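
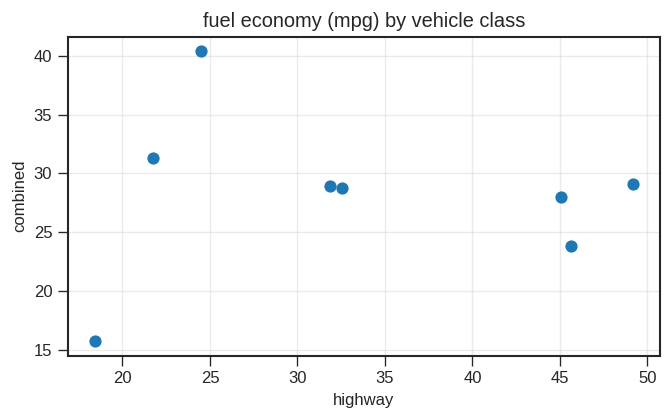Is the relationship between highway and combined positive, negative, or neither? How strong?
Points are roughly uncorrelated; weak (|r| ≈ 0.0).

no clear correlation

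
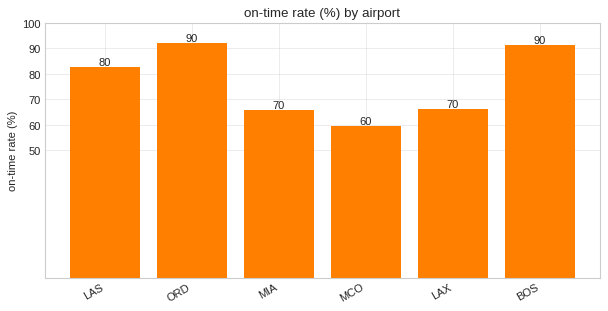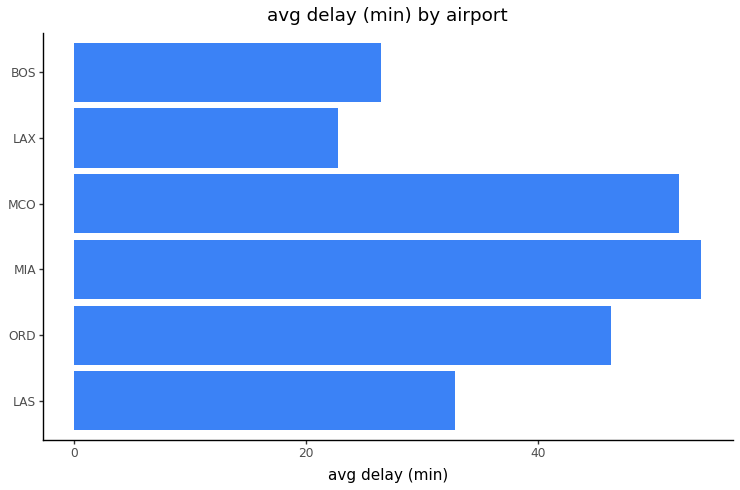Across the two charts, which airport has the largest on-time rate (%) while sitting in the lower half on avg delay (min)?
Chart 2 median avg delay (min) ≈ 40; below-median airports: LAS, LAX, BOS. Among those, BOS has the highest on-time rate (%) (≈ 90).

BOS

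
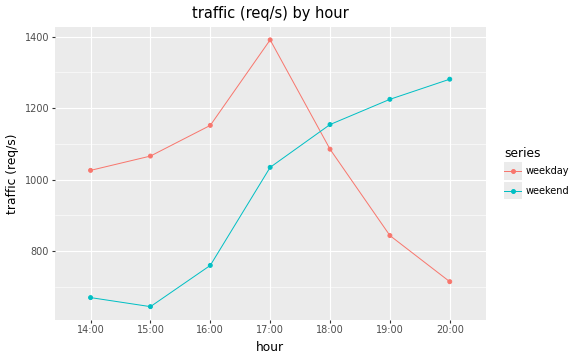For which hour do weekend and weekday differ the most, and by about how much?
20:00: weekend ≈ 1300, weekday ≈ 700 → gap ≈ 600. Next-largest (15:00) is only ≈ 500.

20:00, ≈ 600 req/s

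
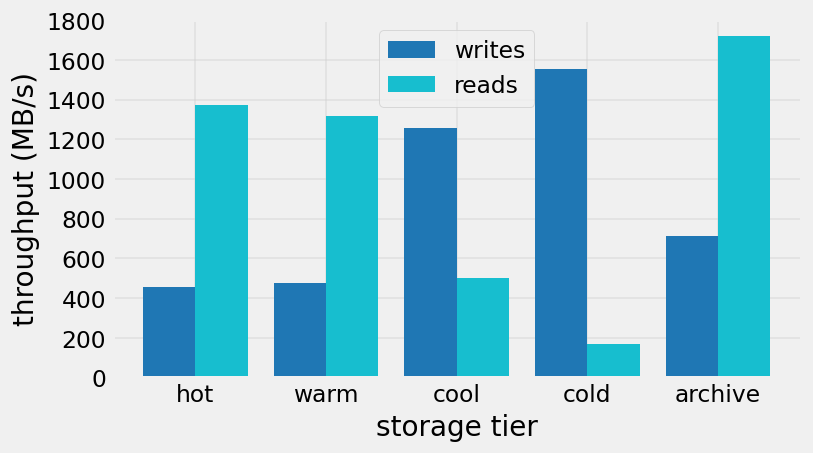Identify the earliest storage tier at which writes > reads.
warm: writes ≈ 400 vs reads ≈ 1400 (not yet); cool: writes ≈ 1200 vs reads ≈ 600 (first crossover).

cool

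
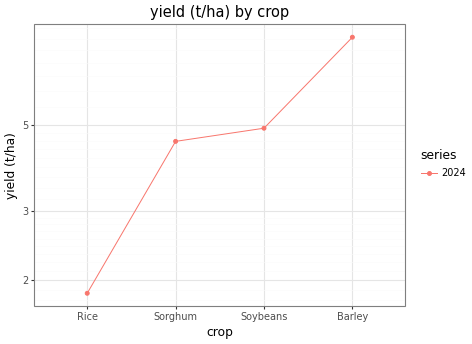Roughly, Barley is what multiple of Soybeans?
Barley ≈ 8, Soybeans ≈ 5; 8/5 ≈ 1.6.

≈ 1.6×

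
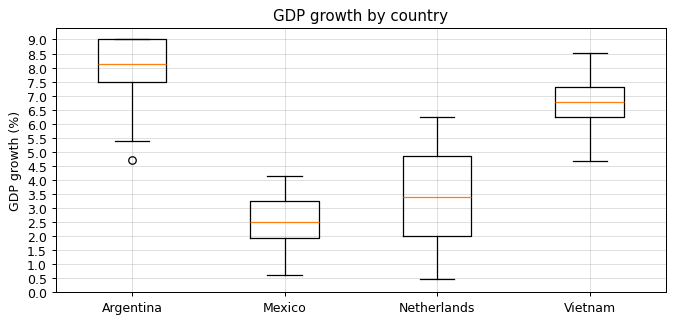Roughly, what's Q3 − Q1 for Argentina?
Q3 ≈ 9.0, Q1 ≈ 7.5; IQR ≈ 1.5.

≈ 1.5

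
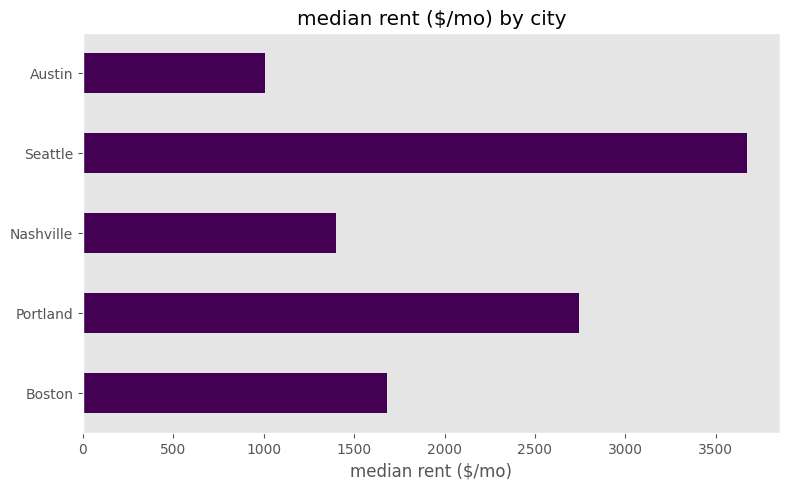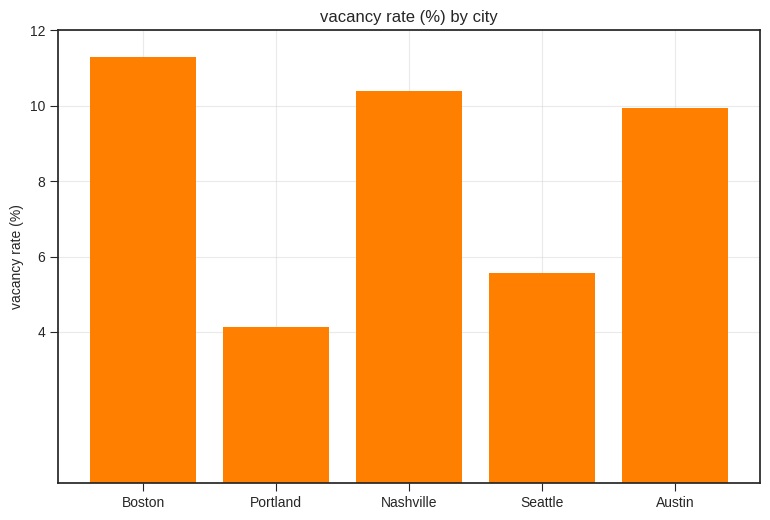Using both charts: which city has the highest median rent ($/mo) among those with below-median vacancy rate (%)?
Seattle

Chart 2 median vacancy rate (%) ≈ 10; below-median cities: Portland, Seattle. Among those, Seattle has the highest median rent ($/mo) (≈ 3500).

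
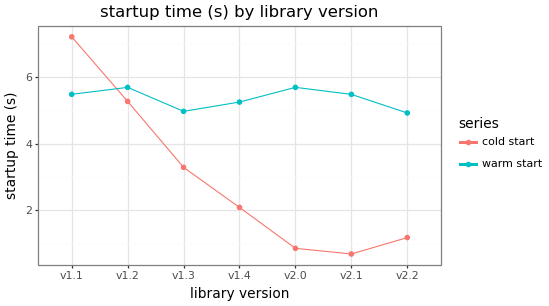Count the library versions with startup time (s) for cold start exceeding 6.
Above 6: v1.1.

1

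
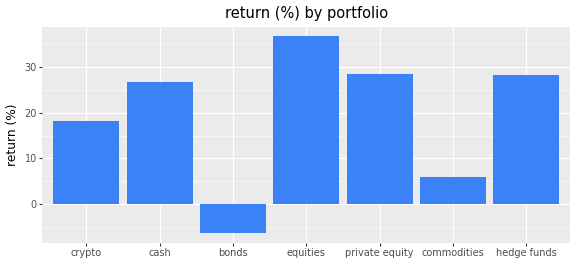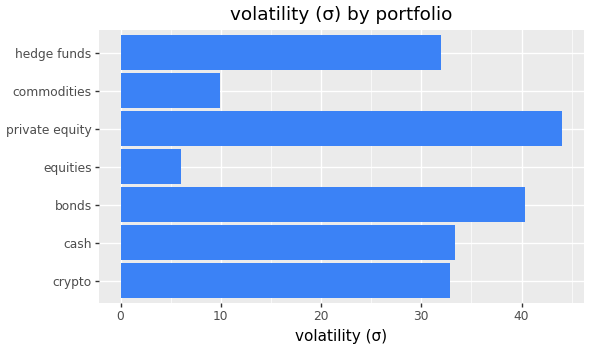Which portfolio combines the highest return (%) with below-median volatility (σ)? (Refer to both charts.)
Chart 2 median volatility (σ) ≈ 35; below-median portfolios: equities, commodities, hedge funds. Among those, equities has the highest return (%) (≈ 35).

equities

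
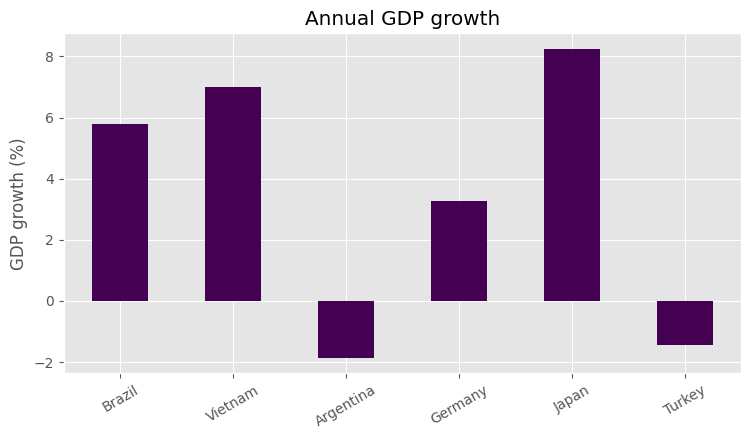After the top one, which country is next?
Vietnam

Top 3: Japan ≈ 8, Vietnam ≈ 7, Brazil ≈ 6.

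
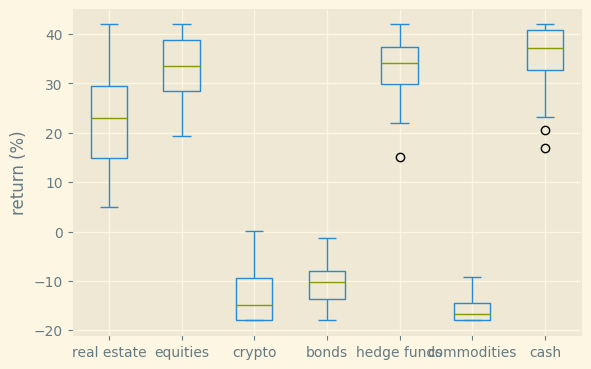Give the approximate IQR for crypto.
≈ 10

Q3 ≈ -10, Q1 ≈ -20; IQR ≈ 10.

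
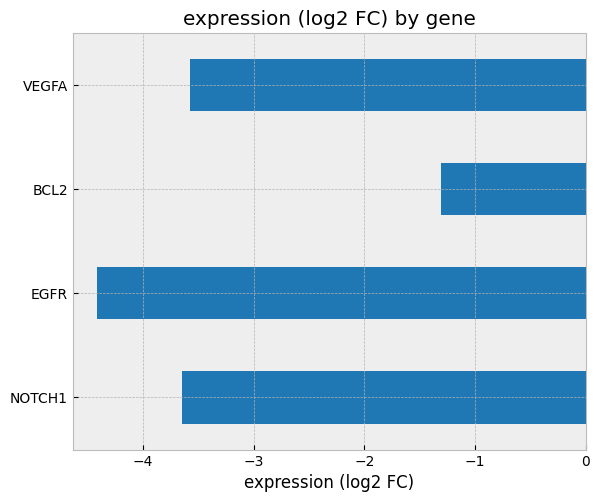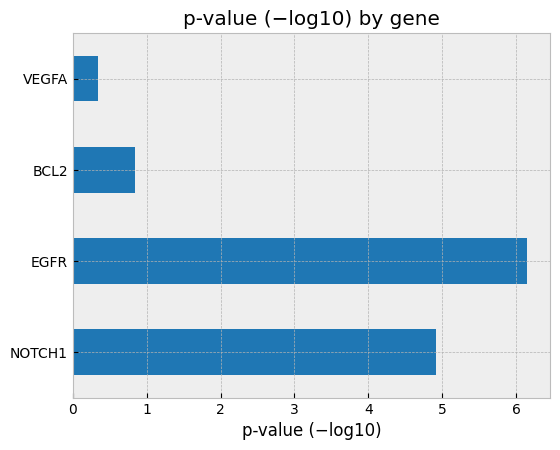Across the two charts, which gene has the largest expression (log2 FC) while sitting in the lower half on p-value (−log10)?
Chart 2 median p-value (−log10) ≈ 3; below-median genes: BCL2, VEGFA. Among those, BCL2 has the highest expression (log2 FC) (≈ -1).

BCL2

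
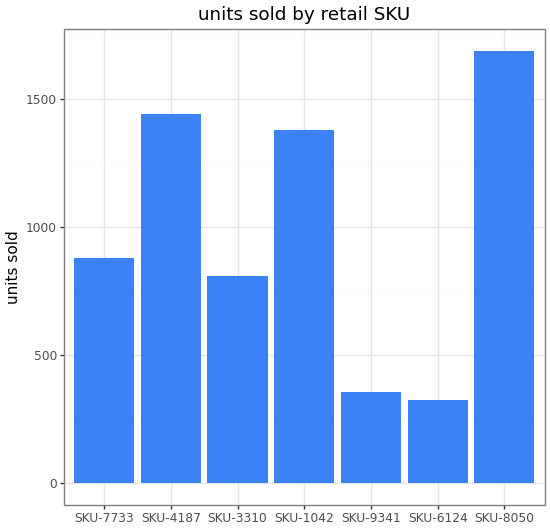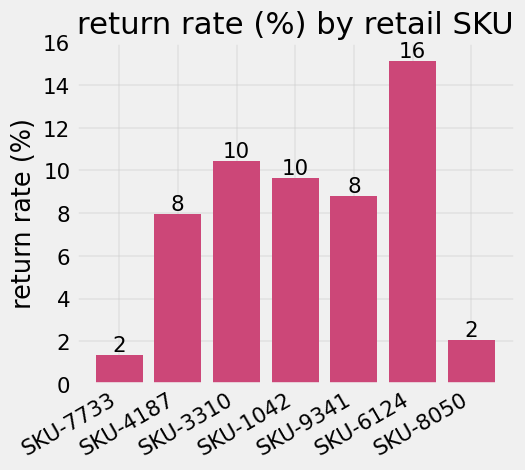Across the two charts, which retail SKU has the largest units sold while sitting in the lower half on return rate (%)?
Chart 2 median return rate (%) ≈ 8; below-median retail SKUs: SKU-7733, SKU-4187, SKU-8050. Among those, SKU-8050 has the highest units sold (≈ 1600).

SKU-8050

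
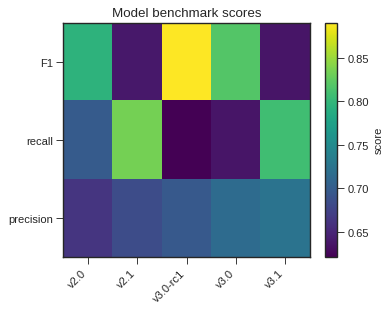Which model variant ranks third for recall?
v2.0

Top 4 for recall: v2.1 ≈ 0.85, v3.1 ≈ 0.80, v2.0 ≈ 0.70, v3.0 ≈ 0.65.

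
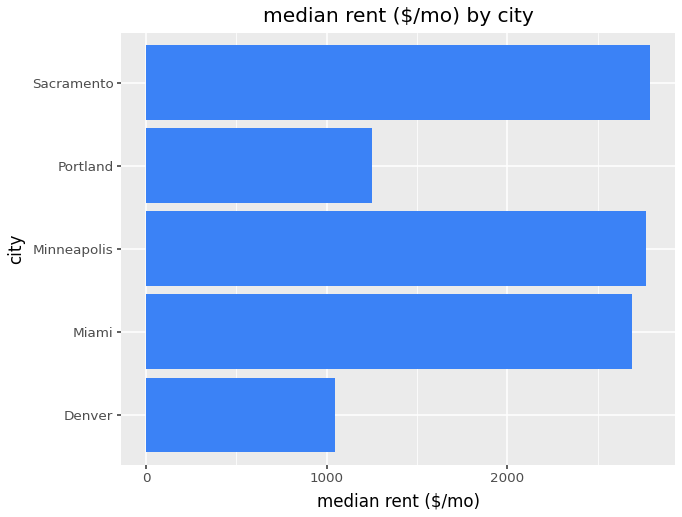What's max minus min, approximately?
≈ 2000

Max Sacramento ≈ 3000, min Denver ≈ 1000; range ≈ 2000.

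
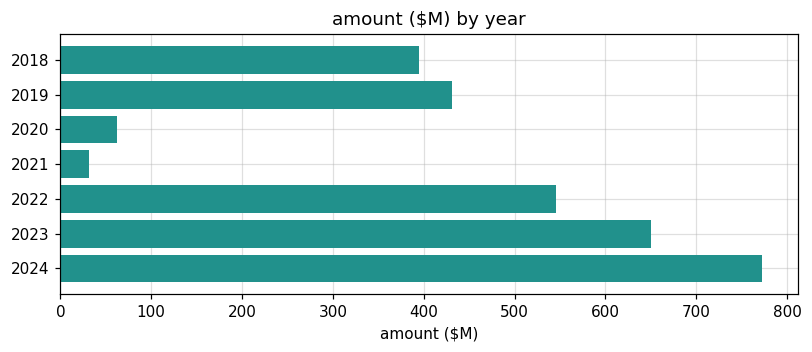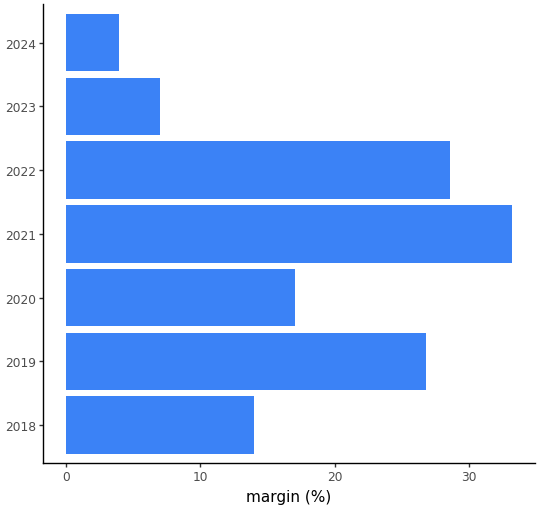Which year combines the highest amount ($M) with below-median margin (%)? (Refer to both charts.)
2024

Chart 2 median margin (%) ≈ 15; below-median years: 2018, 2023, 2024. Among those, 2024 has the highest amount ($M) (≈ 800).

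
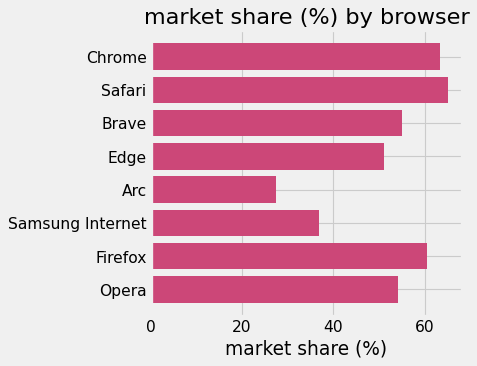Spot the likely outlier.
Arc ≈ 30; the rest sit between ≈ 40 and ≈ 60.

Arc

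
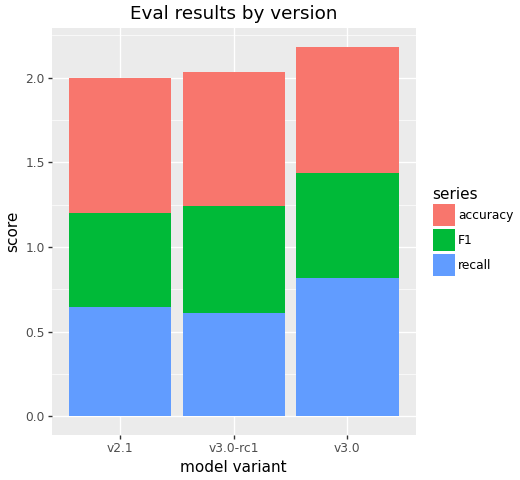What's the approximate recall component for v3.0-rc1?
recall top ≈ 0.6, bottom ≈ 0.0; segment ≈ 0.6.

≈ 0.6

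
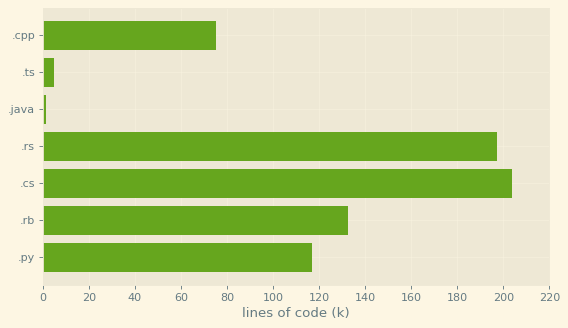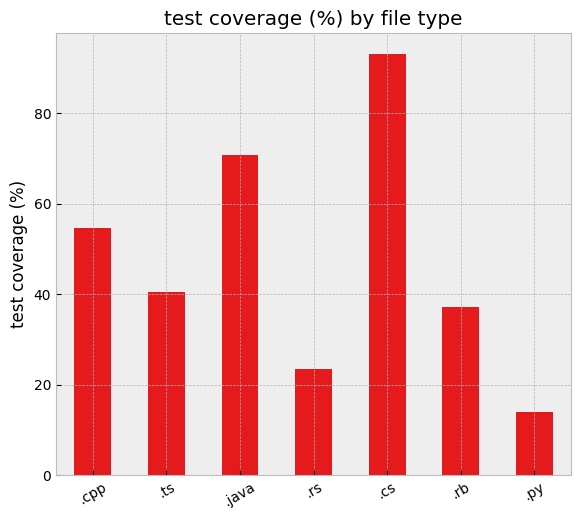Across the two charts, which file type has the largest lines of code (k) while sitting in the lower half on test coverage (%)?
.rs

Chart 2 median test coverage (%) ≈ 40; below-median file types: .rs, .rb, .py. Among those, .rs has the highest lines of code (k) (≈ 200).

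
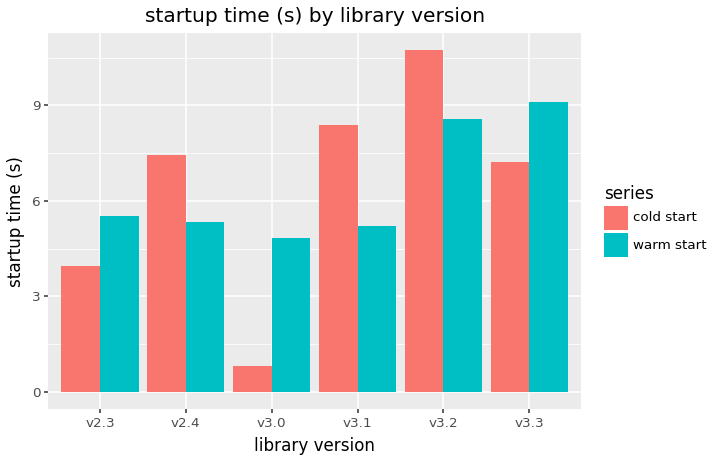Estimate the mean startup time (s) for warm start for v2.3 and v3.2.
≈ 8

(6 + 9) / 2 ≈ 8.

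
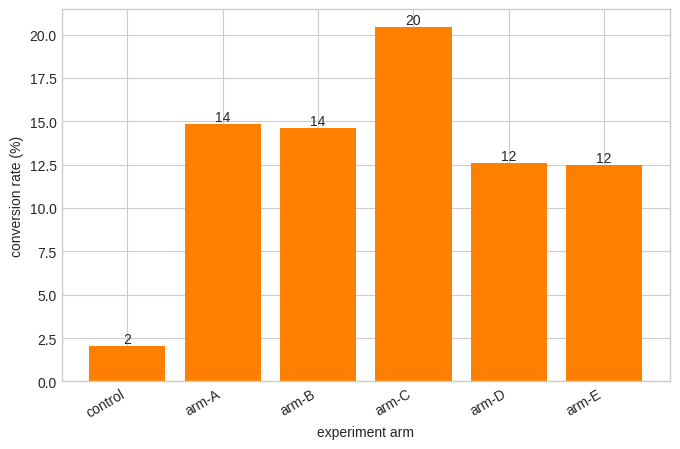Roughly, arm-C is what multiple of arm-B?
≈ 1.43×

arm-C ≈ 20, arm-B ≈ 14; 20/14 ≈ 1.43.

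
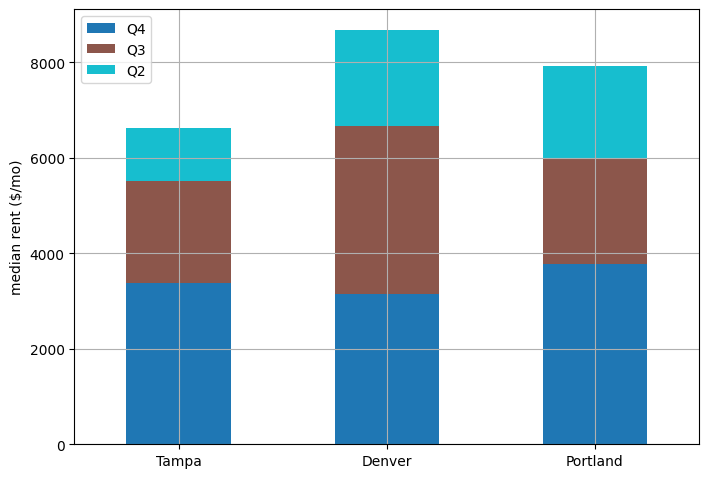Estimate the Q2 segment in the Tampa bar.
Q2 top ≈ 7000, bottom ≈ 6000; segment ≈ 1000.

≈ 1000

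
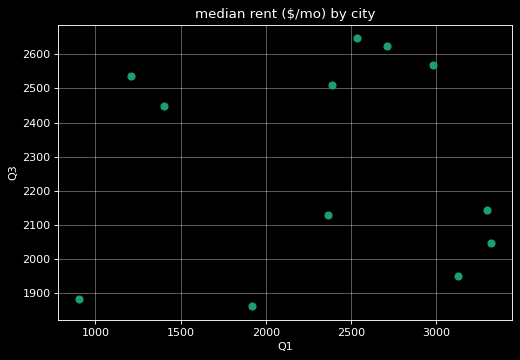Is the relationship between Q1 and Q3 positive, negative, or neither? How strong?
no clear correlation

Points are roughly uncorrelated; weak (|r| ≈ 0.0).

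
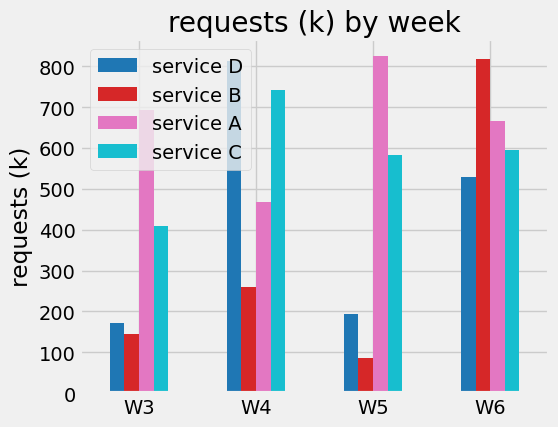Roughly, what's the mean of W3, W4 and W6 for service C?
≈ 567

(400 + 700 + 600) / 3 ≈ 567.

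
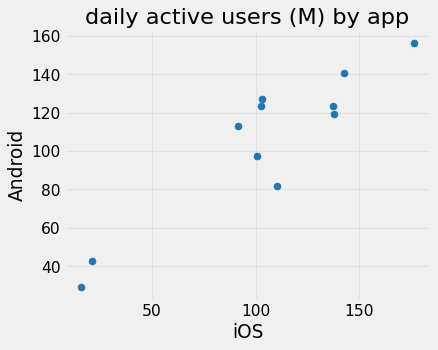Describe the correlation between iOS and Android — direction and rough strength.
positive, strong

Points are positively correlated; strong (|r| ≈ 0.9).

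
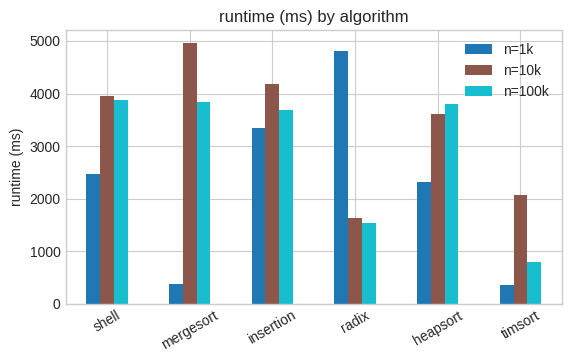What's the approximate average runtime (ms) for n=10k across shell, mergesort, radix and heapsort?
(4000 + 5000 + 1500 + 3500) / 4 ≈ 3500.

≈ 3500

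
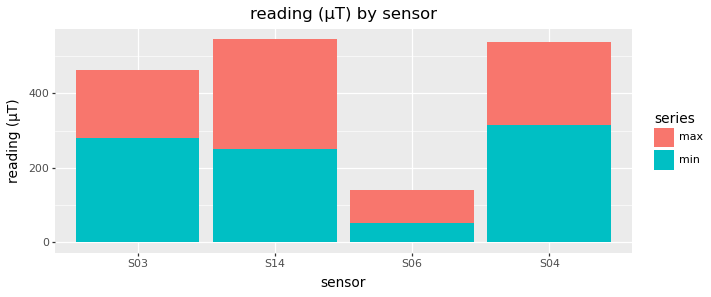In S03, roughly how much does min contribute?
min top ≈ 300, bottom ≈ 0; segment ≈ 300.

≈ 300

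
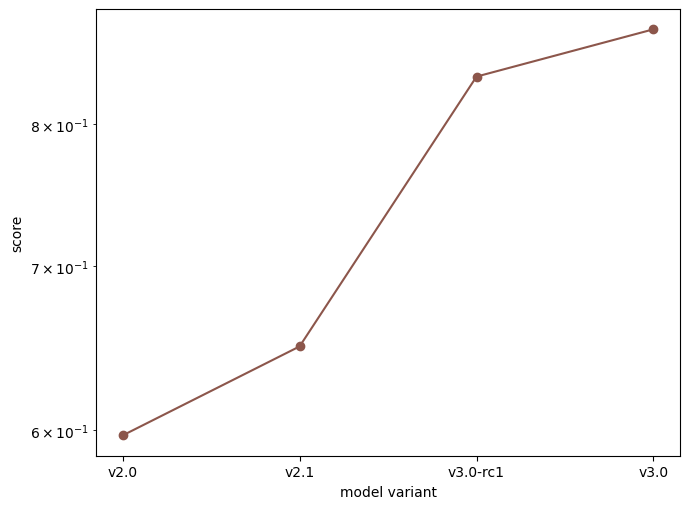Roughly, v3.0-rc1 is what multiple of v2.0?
v3.0-rc1 ≈ 0.85, v2.0 ≈ 0.60; 0.85/0.60 ≈ 1.42.

≈ 1.42×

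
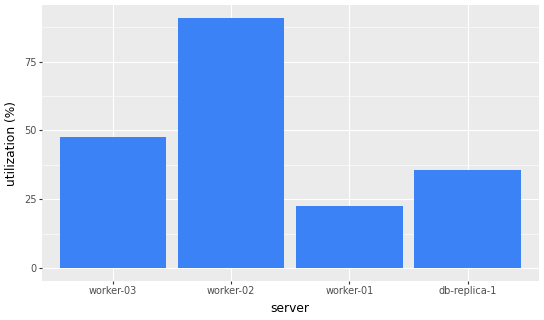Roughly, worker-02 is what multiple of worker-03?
worker-02 ≈ 90, worker-03 ≈ 50; 90/50 ≈ 1.8.

≈ 1.8×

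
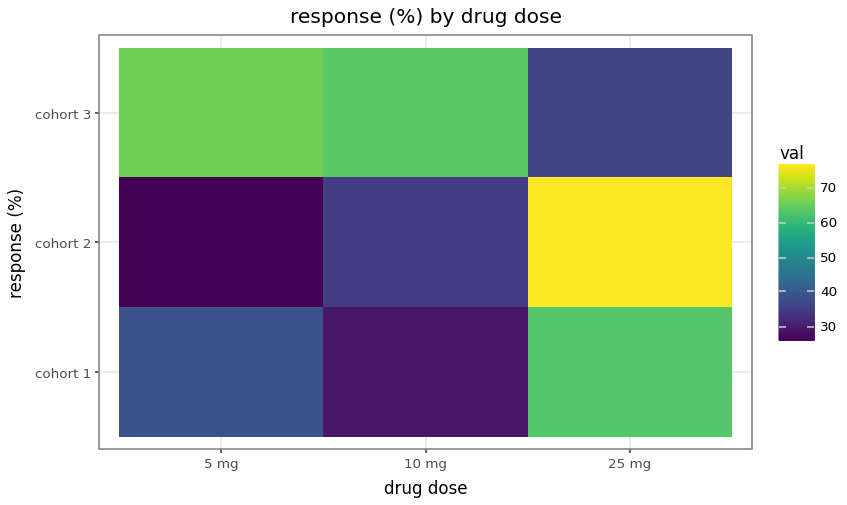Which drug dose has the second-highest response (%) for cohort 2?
Top 3 for cohort 2: 25 mg ≈ 75, 10 mg ≈ 35, 5 mg ≈ 25.

10 mg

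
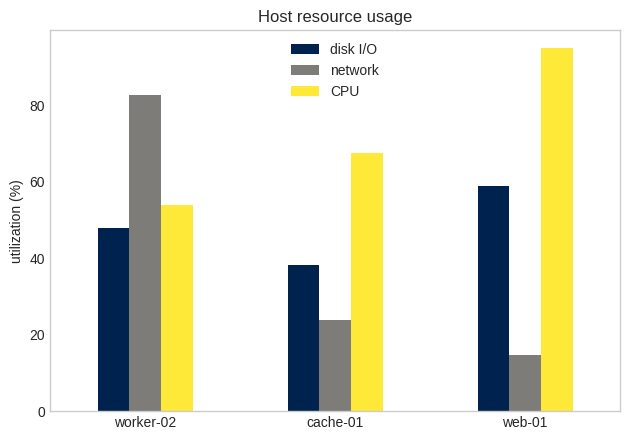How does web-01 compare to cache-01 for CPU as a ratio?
web-01 ≈ 90, cache-01 ≈ 70; 90/70 ≈ 1.29.

≈ 1.29×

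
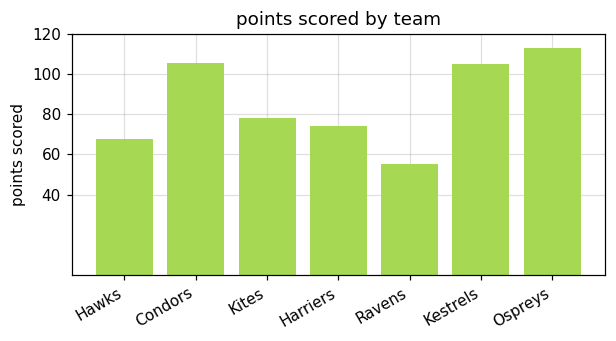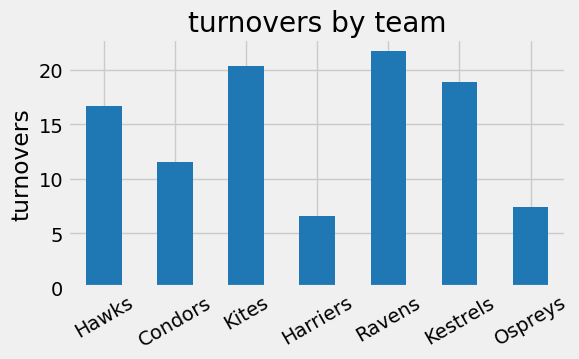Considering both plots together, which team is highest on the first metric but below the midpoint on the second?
Chart 2 median turnovers ≈ 16; below-median teams: Condors, Harriers, Ospreys. Among those, Ospreys has the highest points scored (≈ 120).

Ospreys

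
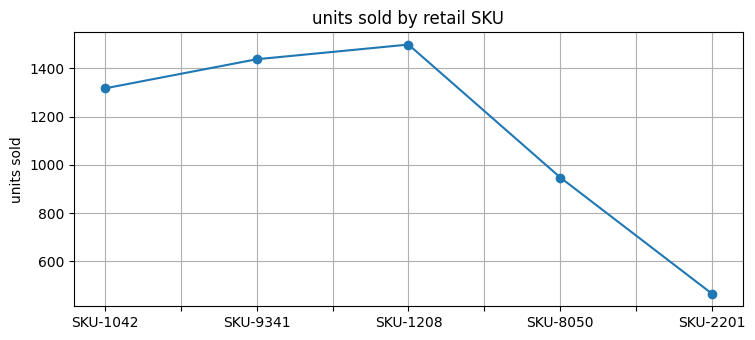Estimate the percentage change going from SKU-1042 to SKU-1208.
≈ +15.4%

SKU-1042 ≈ 1300, SKU-1208 ≈ 1500; (1500 − 1300) / 1300 ≈ +15.4%.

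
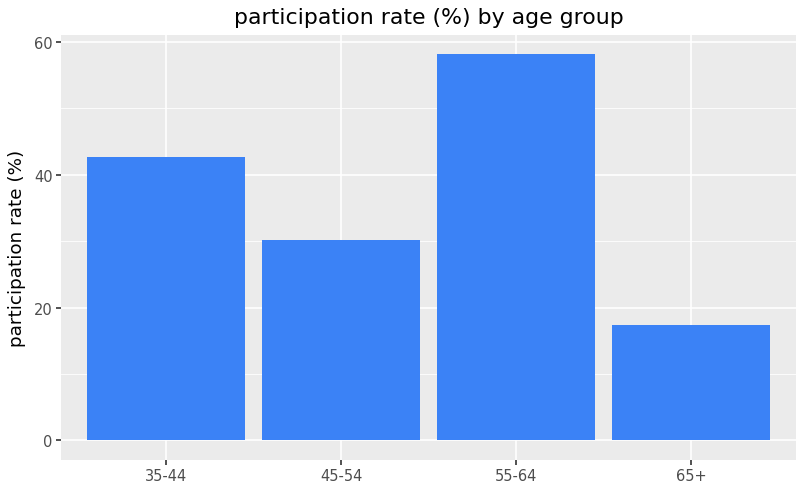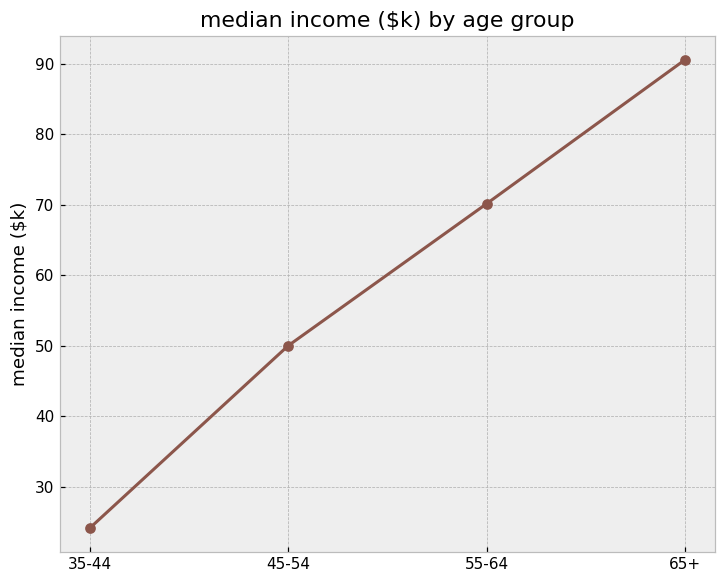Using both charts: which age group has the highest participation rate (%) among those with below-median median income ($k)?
35-44

Chart 2 median median income ($k) ≈ 60; below-median age groups: 35-44, 45-54. Among those, 35-44 has the highest participation rate (%) (≈ 40).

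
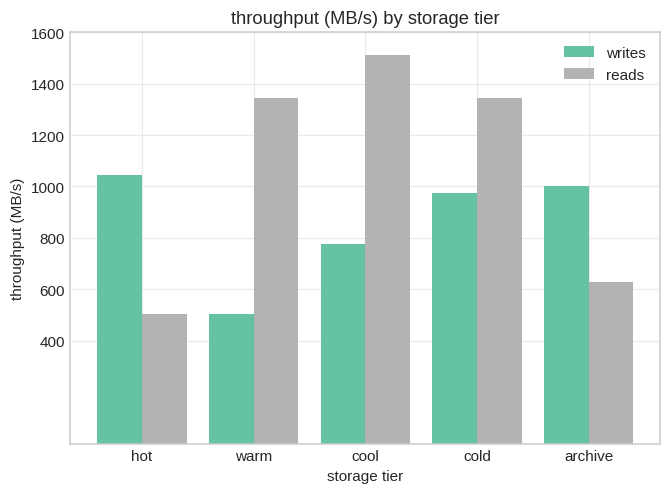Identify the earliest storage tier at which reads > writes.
hot: reads ≈ 600 vs writes ≈ 1000 (not yet); warm: reads ≈ 1400 vs writes ≈ 600 (first crossover).

warm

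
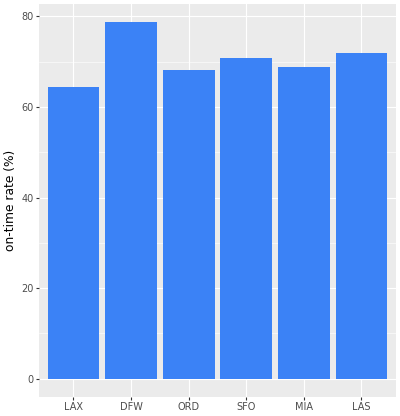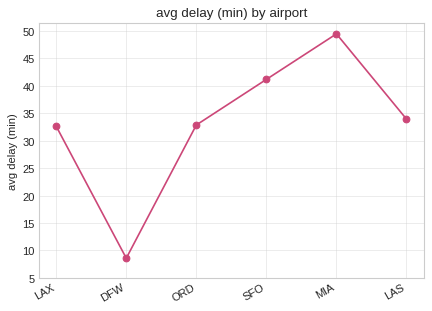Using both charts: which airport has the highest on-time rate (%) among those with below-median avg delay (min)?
Chart 2 median avg delay (min) ≈ 35; below-median airports: LAX, DFW, ORD. Among those, DFW has the highest on-time rate (%) (≈ 80).

DFW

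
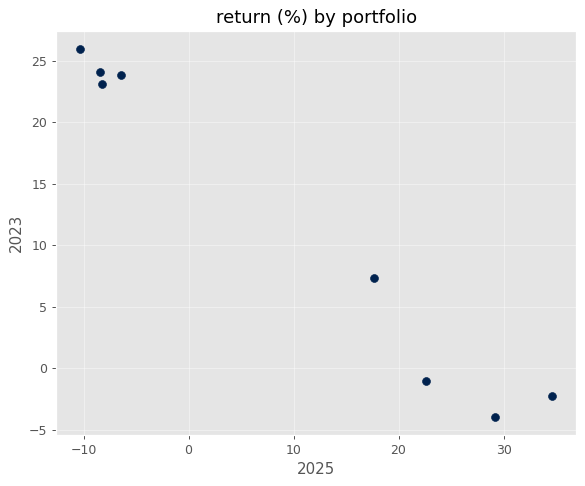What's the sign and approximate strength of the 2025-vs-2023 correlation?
Points are negatively correlated; strong (|r| ≈ 1.0).

negative, strong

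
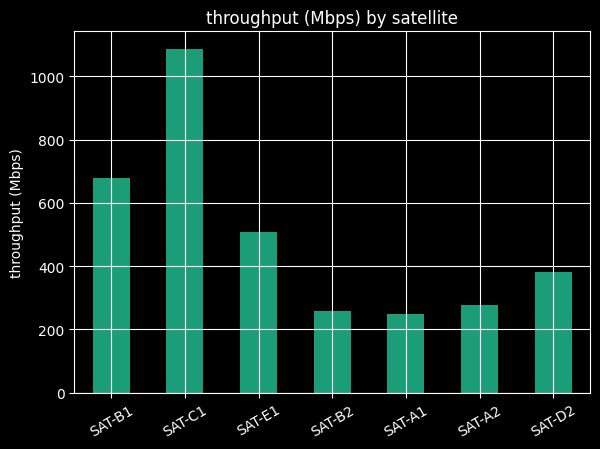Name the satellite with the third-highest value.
SAT-E1

Top 4: SAT-C1 ≈ 1100, SAT-B1 ≈ 700, SAT-E1 ≈ 500, SAT-D2 ≈ 400.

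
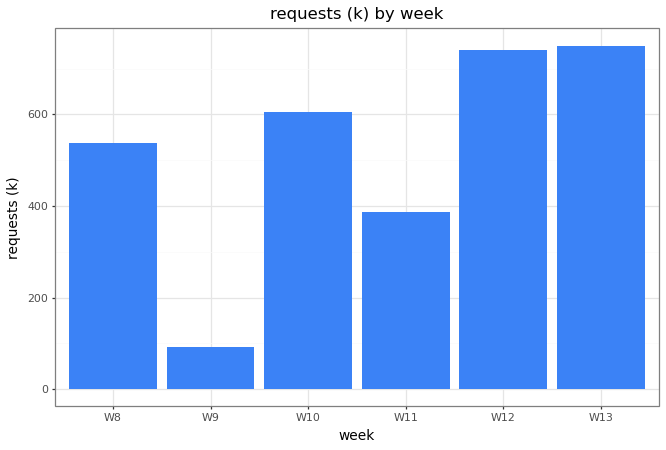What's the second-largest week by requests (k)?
Top 3: W13 ≈ 800, W12 ≈ 700, W10 ≈ 600.

W12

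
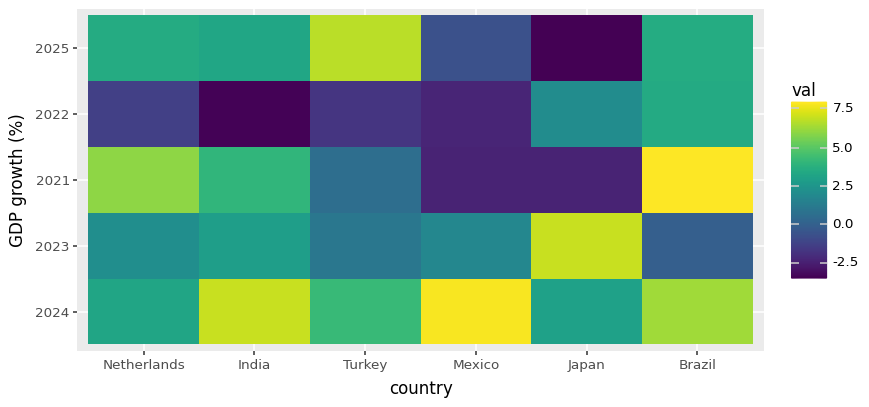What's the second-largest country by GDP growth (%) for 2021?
Netherlands

Top 3 for 2021: Brazil ≈ 8, Netherlands ≈ 6, India ≈ 4.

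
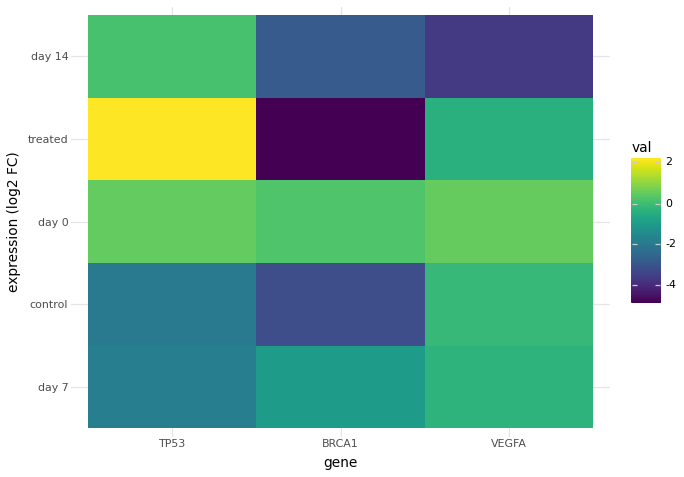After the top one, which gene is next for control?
TP53

Top 3 for control: VEGFA ≈ 0, TP53 ≈ -2, BRCA1 ≈ -3.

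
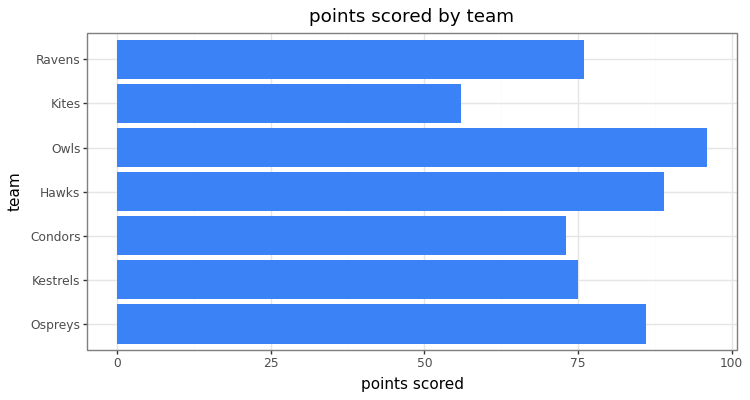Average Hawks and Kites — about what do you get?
≈ 75

(90 + 60) / 2 ≈ 75.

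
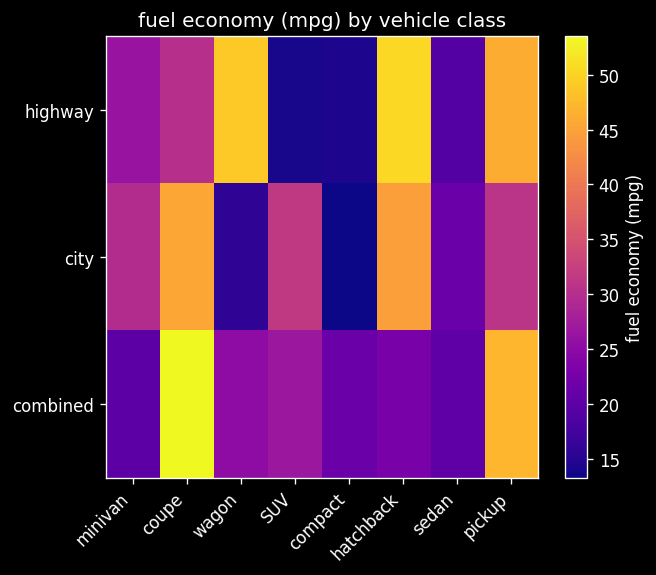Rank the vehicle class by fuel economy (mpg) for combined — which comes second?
pickup

Top 3 for combined: coupe ≈ 55, pickup ≈ 45, SUV ≈ 25.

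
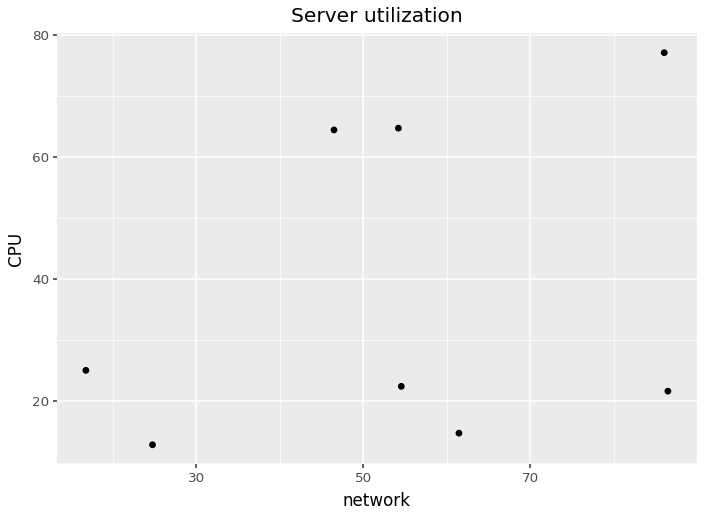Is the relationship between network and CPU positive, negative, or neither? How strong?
Points are positively correlated; weak (|r| ≈ 0.3).

positive, weak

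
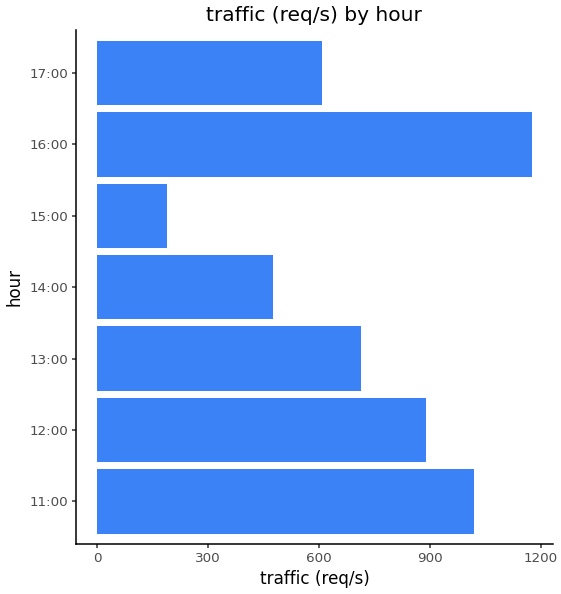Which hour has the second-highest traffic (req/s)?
Top 3: 16:00 ≈ 1200, 11:00 ≈ 1000, 12:00 ≈ 900.

11:00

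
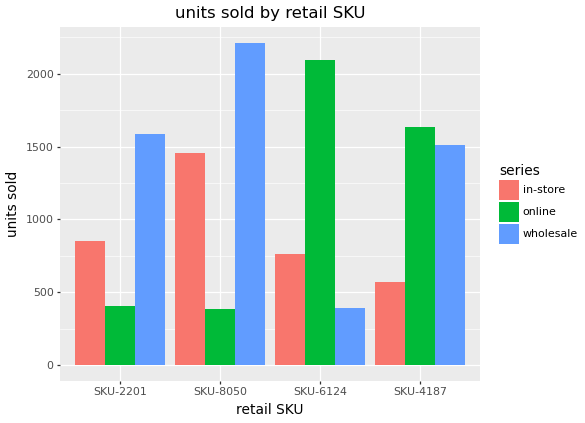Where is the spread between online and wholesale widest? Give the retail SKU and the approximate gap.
SKU-8050: online ≈ 400, wholesale ≈ 2200 → gap ≈ 1800. Next-largest (SKU-6124) is only ≈ 1600.

SKU-8050, ≈ 1800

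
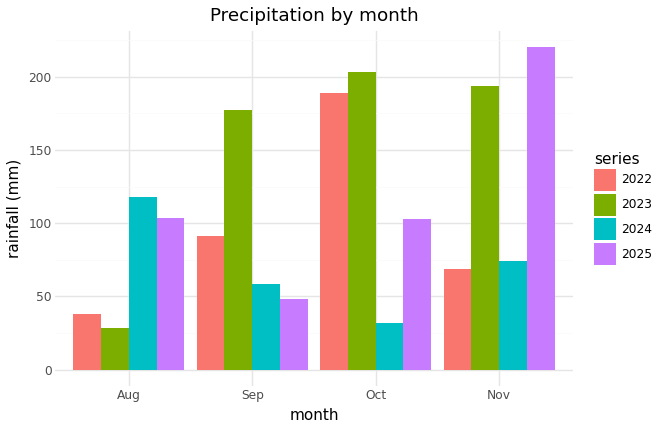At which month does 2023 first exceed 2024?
Sep

Aug: 2023 ≈ 20 vs 2024 ≈ 120 (not yet); Sep: 2023 ≈ 180 vs 2024 ≈ 60 (first crossover).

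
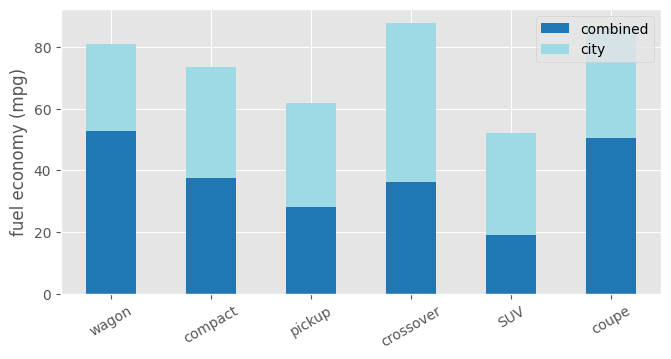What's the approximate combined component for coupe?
≈ 50

combined top ≈ 50, bottom ≈ 0; segment ≈ 50.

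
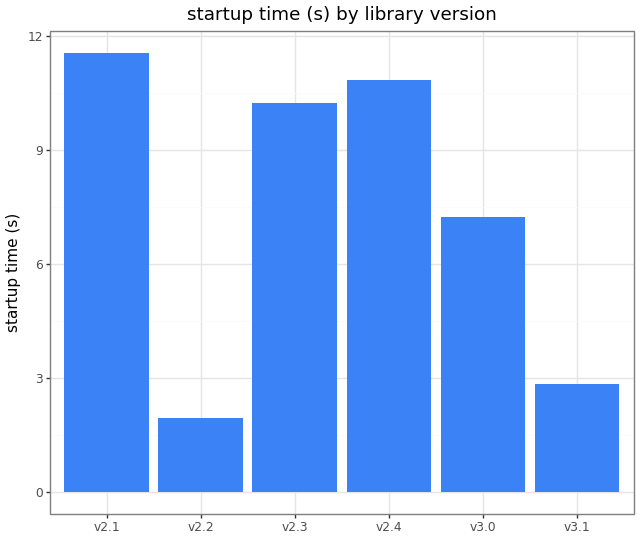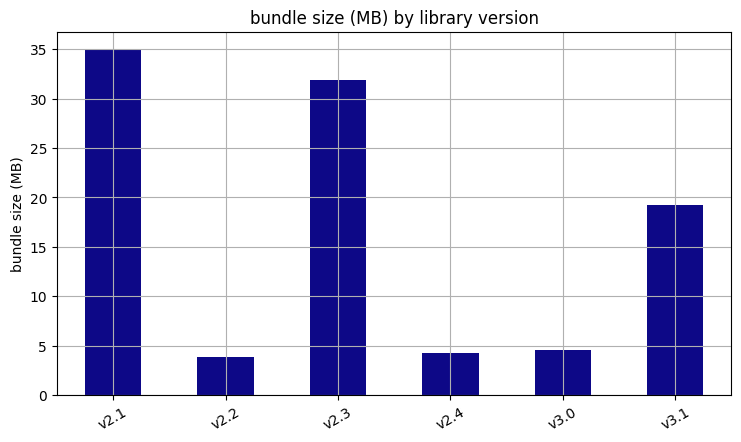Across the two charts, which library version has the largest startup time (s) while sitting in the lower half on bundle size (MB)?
Chart 2 median bundle size (MB) ≈ 10; below-median library versions: v2.2, v2.4, v3.0. Among those, v2.4 has the highest startup time (s) (≈ 10).

v2.4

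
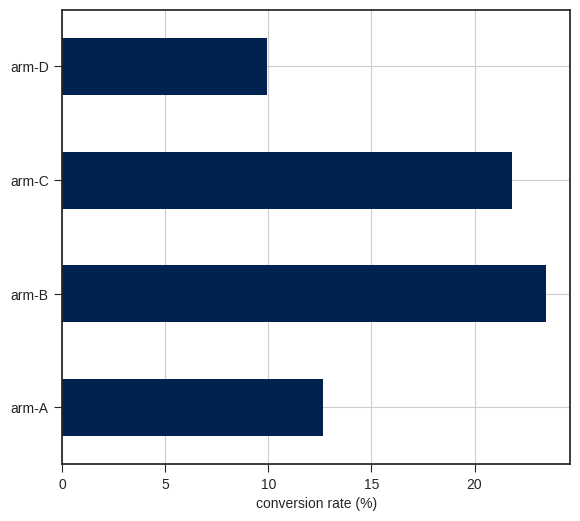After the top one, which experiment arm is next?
Top 3: arm-B ≈ 24, arm-C ≈ 22, arm-A ≈ 12.

arm-C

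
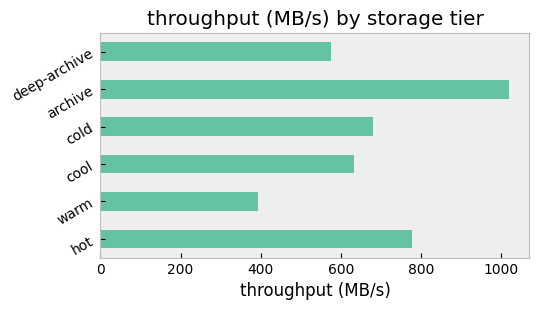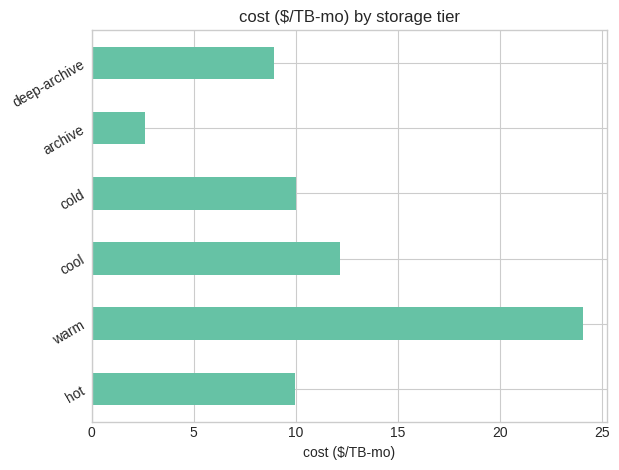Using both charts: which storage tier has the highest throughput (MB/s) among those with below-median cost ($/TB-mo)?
Chart 2 median cost ($/TB-mo) ≈ 10; below-median storage tiers: hot, archive, deep-archive. Among those, archive has the highest throughput (MB/s) (≈ 1000).

archive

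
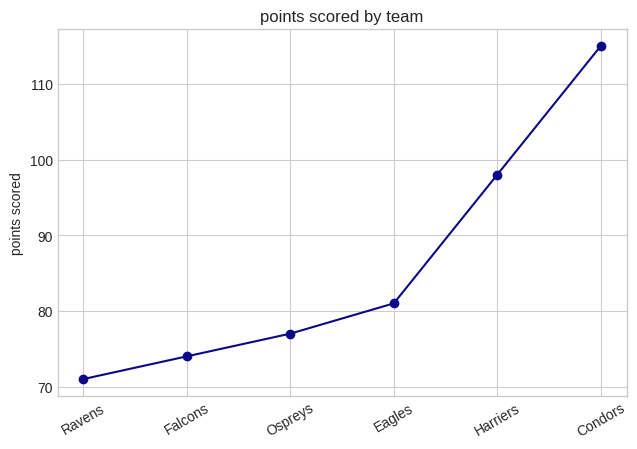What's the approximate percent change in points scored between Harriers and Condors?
Harriers ≈ 100, Condors ≈ 115; (115 − 100) / 100 ≈ +15%.

≈ +15%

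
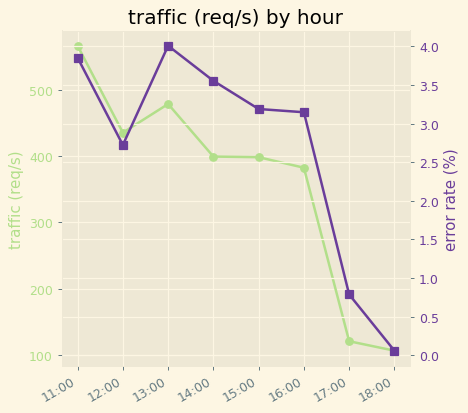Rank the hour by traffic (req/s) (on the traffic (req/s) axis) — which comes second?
Top 3 (on the traffic (req/s) axis): 11:00 ≈ 550, 13:00 ≈ 500, 12:00 ≈ 450.

13:00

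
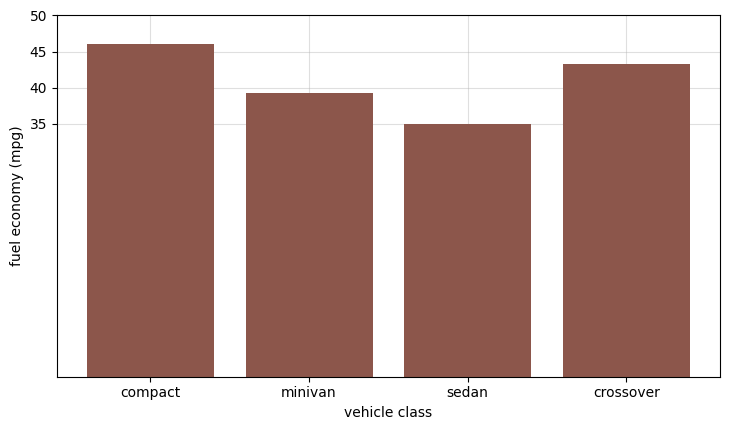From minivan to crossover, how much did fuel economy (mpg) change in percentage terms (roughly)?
minivan ≈ 40, crossover ≈ 45; (45 − 40) / 40 ≈ +12.5%.

≈ +12.5%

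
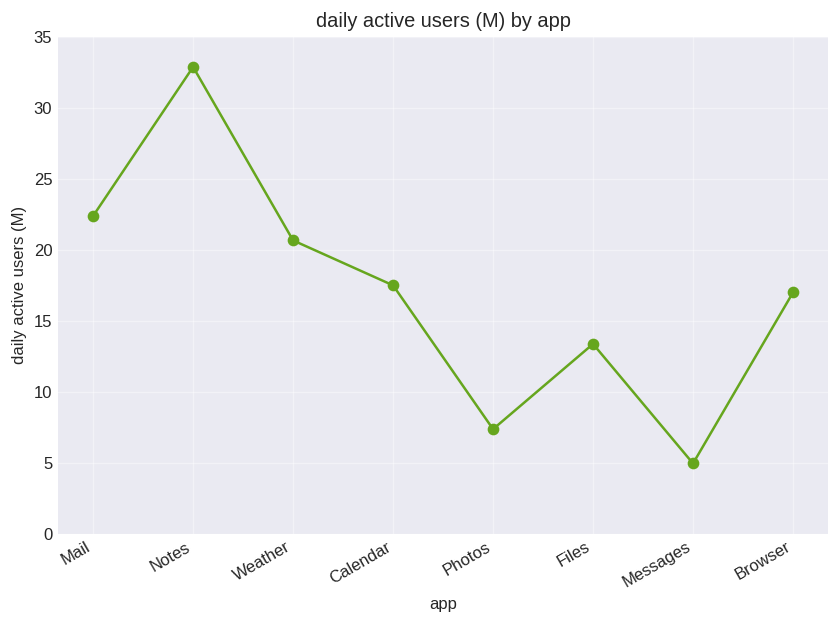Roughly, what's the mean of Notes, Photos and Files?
(35 + 5 + 15) / 3 ≈ 18.

≈ 18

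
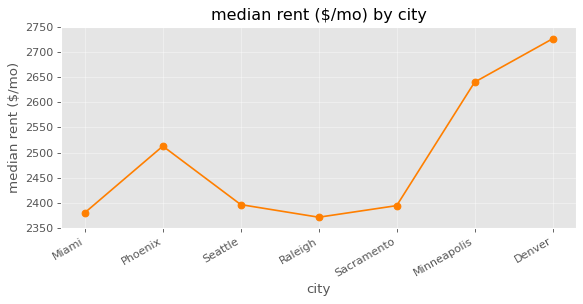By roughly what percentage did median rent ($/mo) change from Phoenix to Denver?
Phoenix ≈ 2500, Denver ≈ 2750; (2750 − 2500) / 2500 ≈ +10%.

≈ +10%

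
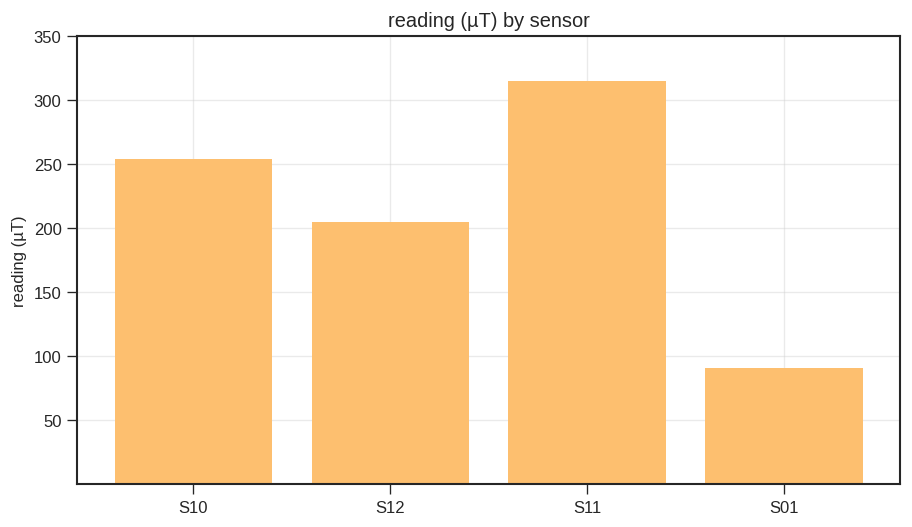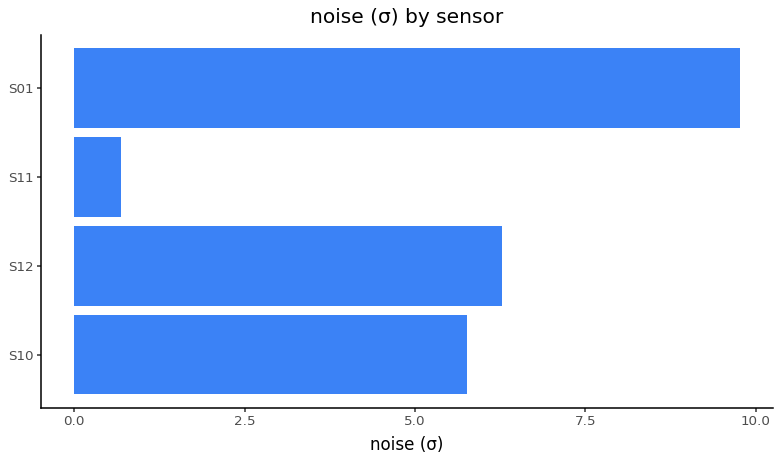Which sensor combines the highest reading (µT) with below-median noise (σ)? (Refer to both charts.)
S11

Chart 2 median noise (σ) ≈ 6; below-median sensors: S10, S11. Among those, S11 has the highest reading (µT) (≈ 300).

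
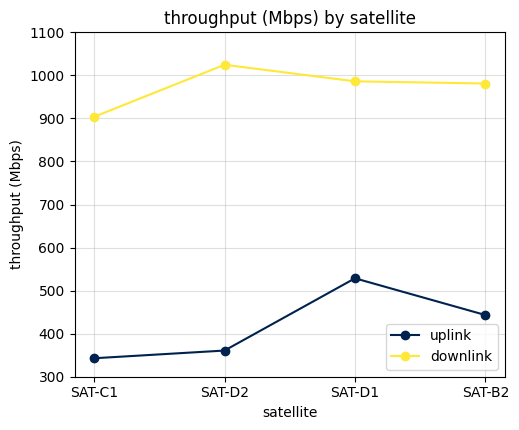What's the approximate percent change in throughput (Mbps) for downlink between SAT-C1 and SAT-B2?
≈ +11.1%

SAT-C1 ≈ 900, SAT-B2 ≈ 1000; (1000 − 900) / 900 ≈ +11.1%.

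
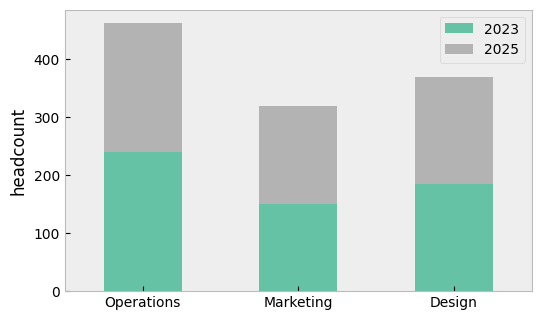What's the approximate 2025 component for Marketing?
≈ 150

2025 top ≈ 300, bottom ≈ 150; segment ≈ 150.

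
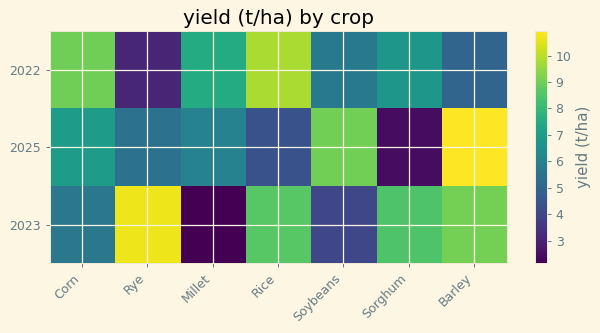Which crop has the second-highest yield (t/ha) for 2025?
Top 3 for 2025: Barley ≈ 11, Soybeans ≈ 9, Corn ≈ 7.

Soybeans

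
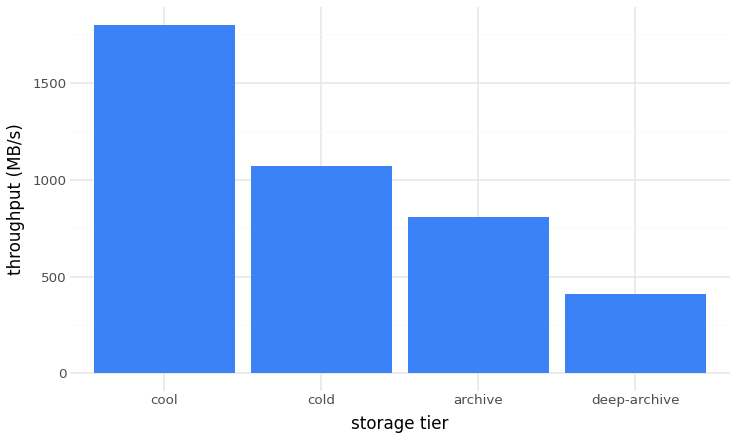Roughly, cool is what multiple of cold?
≈ 1.8×

cool ≈ 1800, cold ≈ 1000; 1800/1000 ≈ 1.8.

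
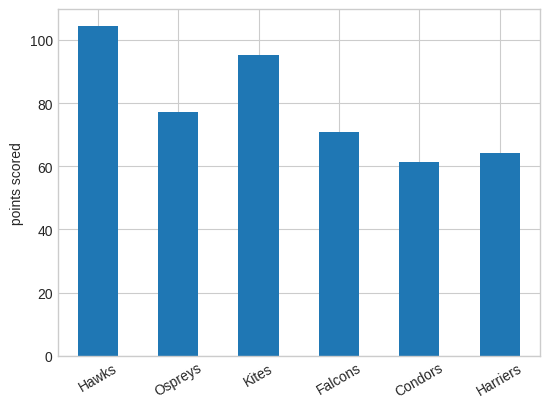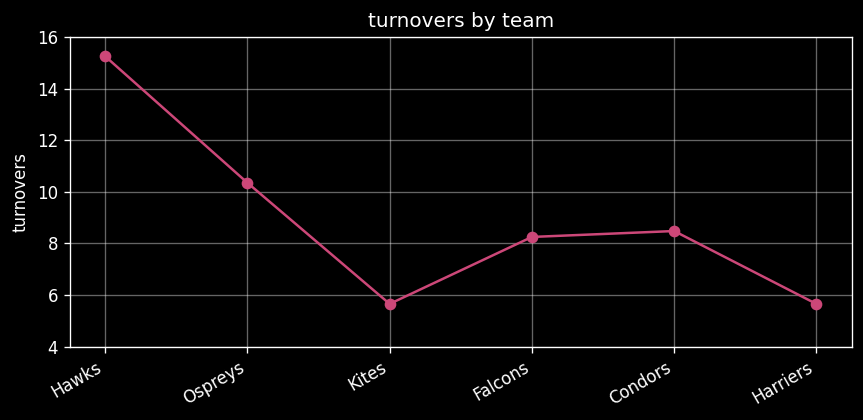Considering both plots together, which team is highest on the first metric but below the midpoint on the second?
Kites

Chart 2 median turnovers ≈ 8; below-median teams: Kites, Falcons, Harriers. Among those, Kites has the highest points scored (≈ 100).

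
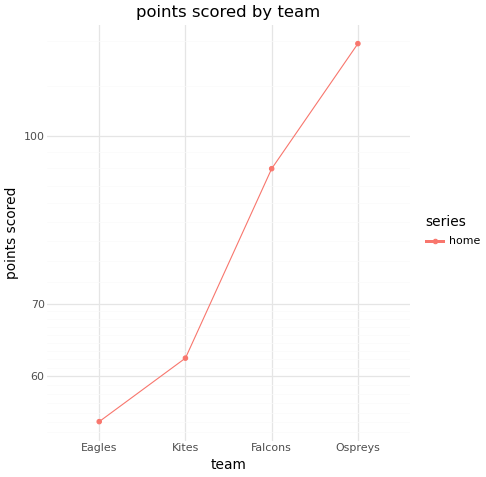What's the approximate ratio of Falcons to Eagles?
≈ 1.8×

Falcons ≈ 90, Eagles ≈ 50; 90/50 ≈ 1.8.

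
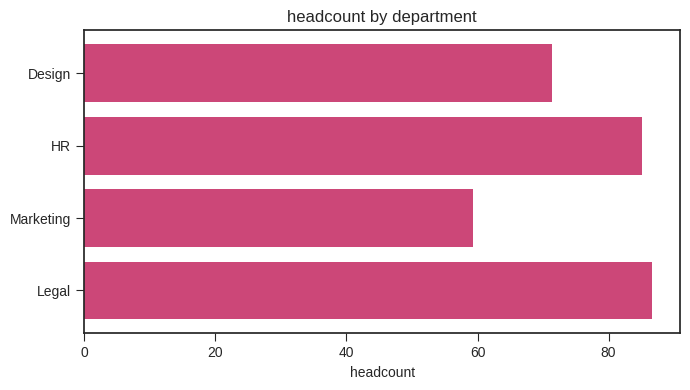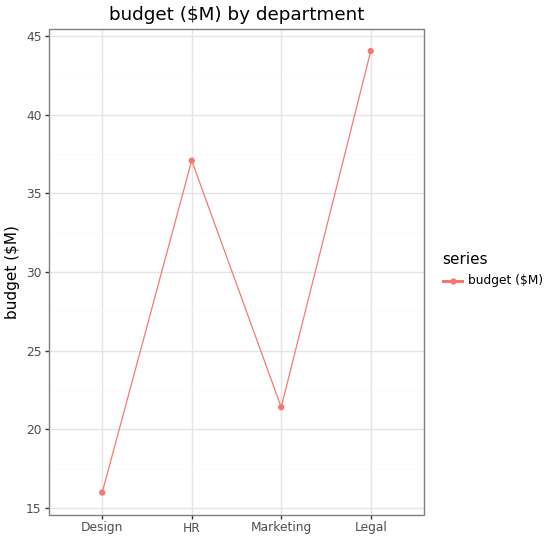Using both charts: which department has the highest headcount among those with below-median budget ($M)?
Chart 2 median budget ($M) ≈ 30; below-median departments: Design, Marketing. Among those, Design has the highest headcount (≈ 70).

Design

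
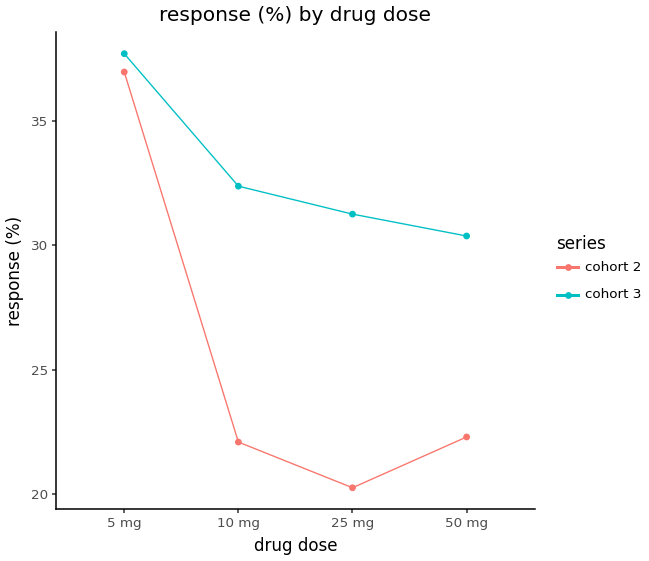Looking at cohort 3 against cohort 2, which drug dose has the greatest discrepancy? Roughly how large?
25 mg, ≈ 12 %

25 mg: cohort 3 ≈ 32, cohort 2 ≈ 20 → gap ≈ 12. Next-largest (10 mg) is only ≈ 10.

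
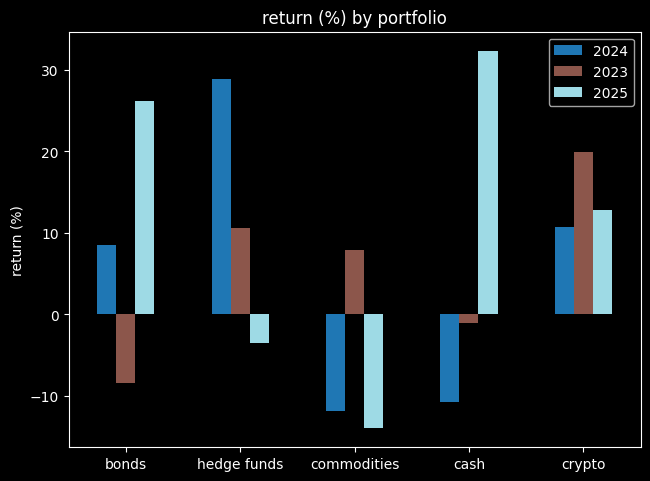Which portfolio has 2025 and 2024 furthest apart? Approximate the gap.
cash: 2025 ≈ 30, 2024 ≈ -10 → gap ≈ 40. Next-largest (hedge funds) is only ≈ 35.

cash, ≈ 40 %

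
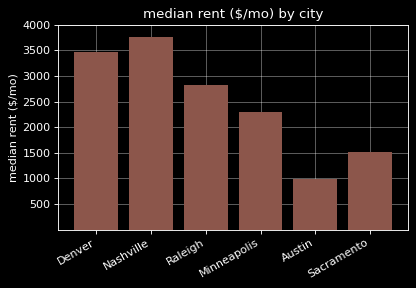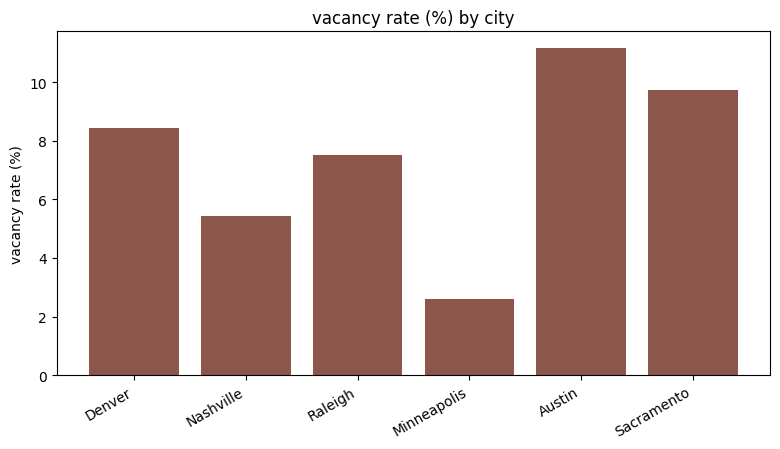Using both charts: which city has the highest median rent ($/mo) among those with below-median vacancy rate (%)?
Chart 2 median vacancy rate (%) ≈ 8; below-median cities: Nashville, Raleigh, Minneapolis. Among those, Nashville has the highest median rent ($/mo) (≈ 4000).

Nashville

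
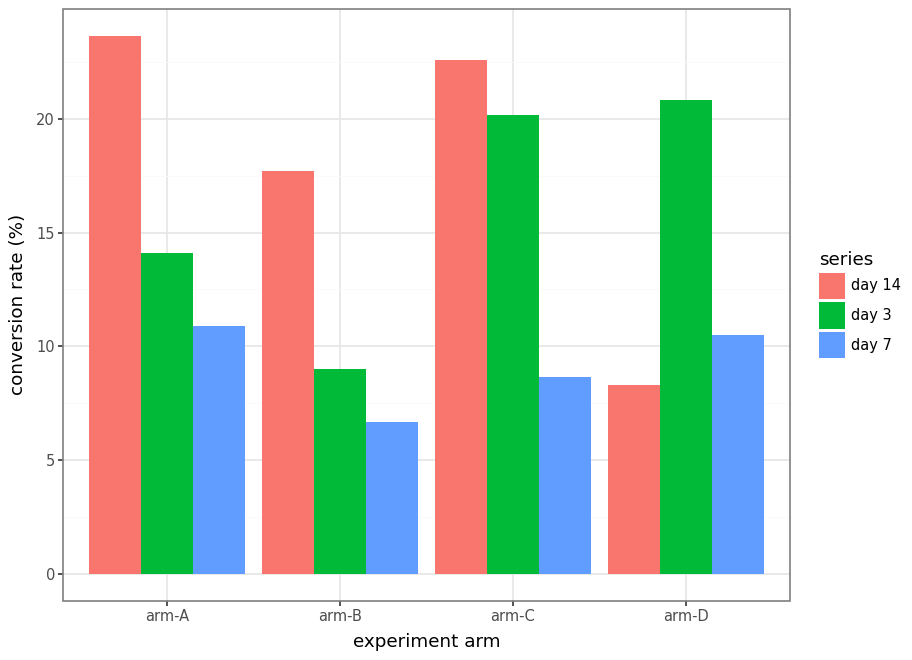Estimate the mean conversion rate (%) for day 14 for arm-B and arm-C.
(18 + 22) / 2 ≈ 20.

≈ 20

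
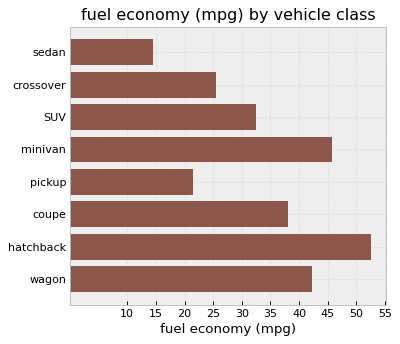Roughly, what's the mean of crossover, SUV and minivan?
(25 + 30 + 45) / 3 ≈ 33.

≈ 33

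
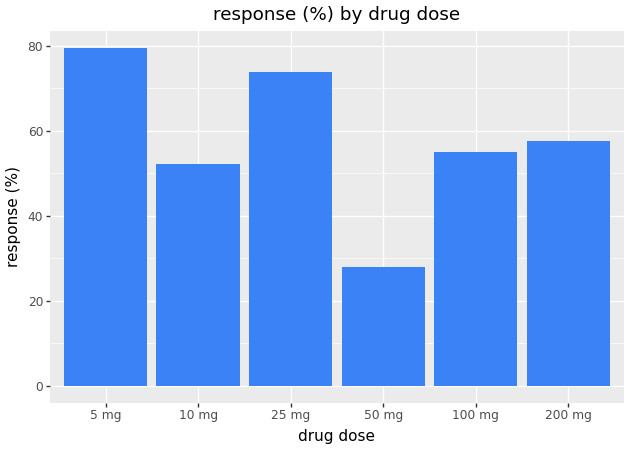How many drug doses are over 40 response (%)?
Above 40: 5 mg, 10 mg, 25 mg, 100 mg, 200 mg.

5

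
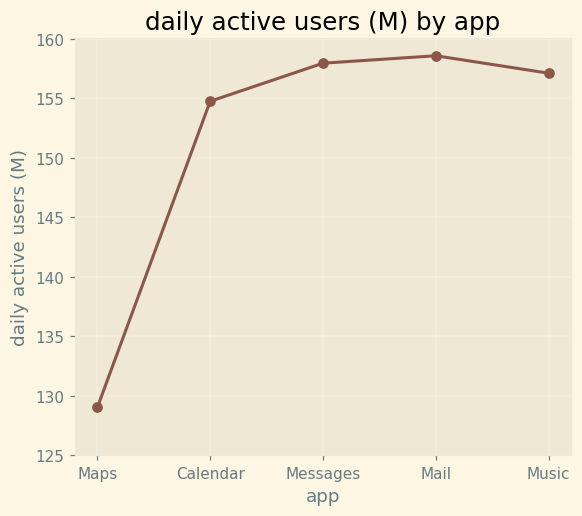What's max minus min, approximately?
≈ 30

Max Mail ≈ 160, min Maps ≈ 130; range ≈ 30.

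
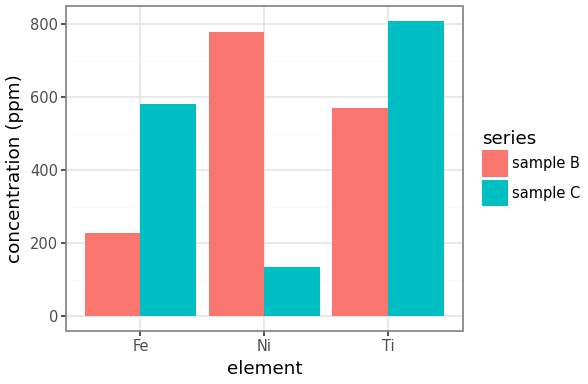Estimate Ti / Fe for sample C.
Ti ≈ 800, Fe ≈ 600; 800/600 ≈ 1.33.

≈ 1.33×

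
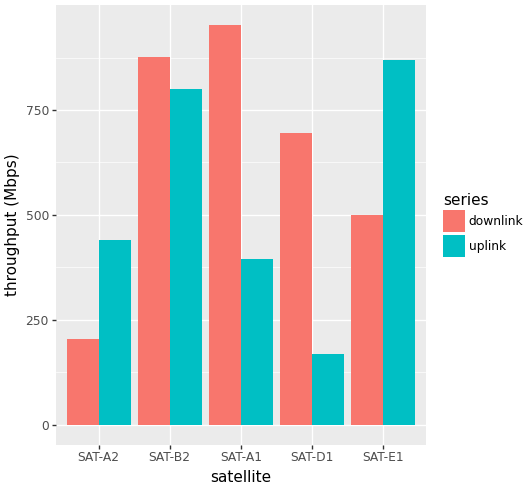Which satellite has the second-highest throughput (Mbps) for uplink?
Top 3 for uplink: SAT-E1 ≈ 900, SAT-B2 ≈ 800, SAT-A2 ≈ 400.

SAT-B2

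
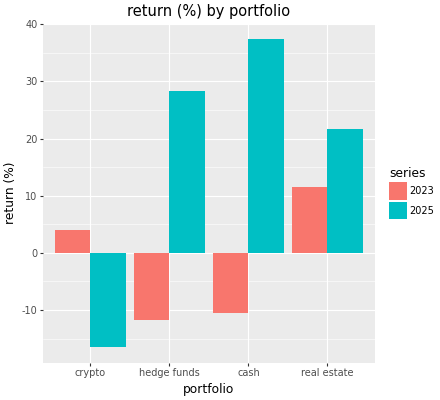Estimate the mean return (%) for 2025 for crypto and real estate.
≈ 2

(-15 + 20) / 2 ≈ 2.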